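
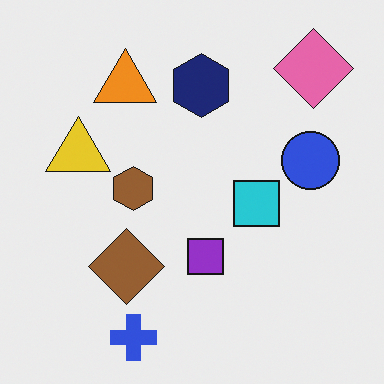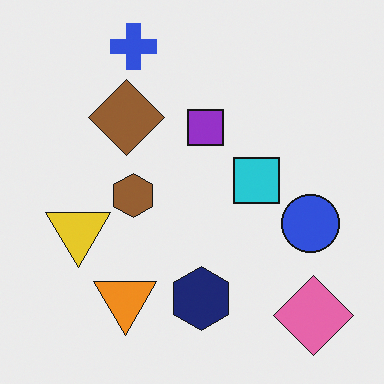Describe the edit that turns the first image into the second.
The second image is the first flipped vertically (top ↔ bottom).

The blue cross is in the bottom of the first image and the top of the second — shapes on opposite sides of the horizontal midline have swapped in a mirror flip.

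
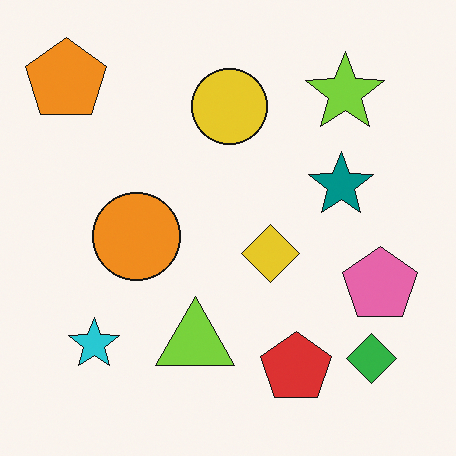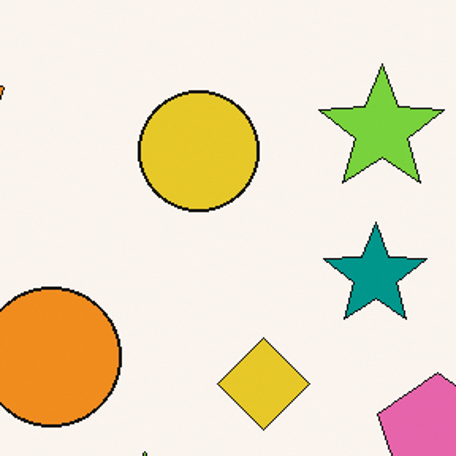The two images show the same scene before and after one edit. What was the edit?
This is the original image cropped slightly and scaled back up.

The visible shapes are larger and the field of view is narrower; shapes near the original edges may be partly or wholly outside the frame — a crop-and-rescale.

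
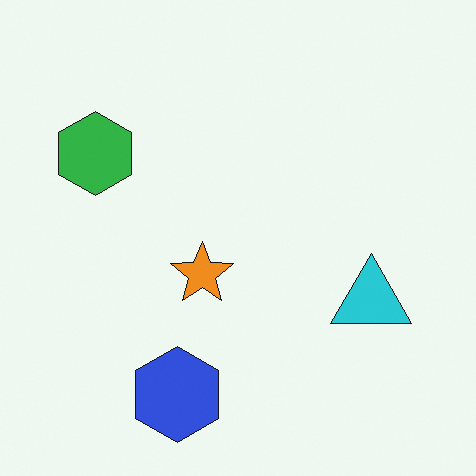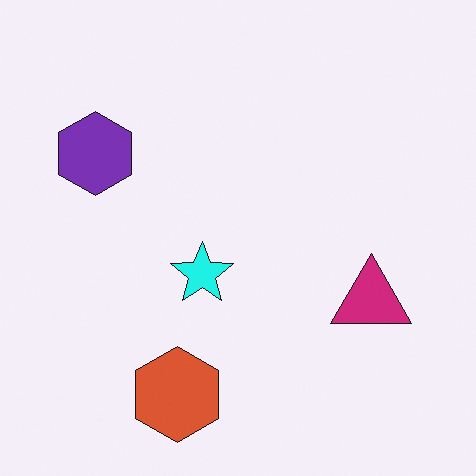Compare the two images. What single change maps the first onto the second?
The image was hue-shifted by a moderate amount.

Every shape's color has rotated by the same amount around the hue wheel — a uniform hue shift.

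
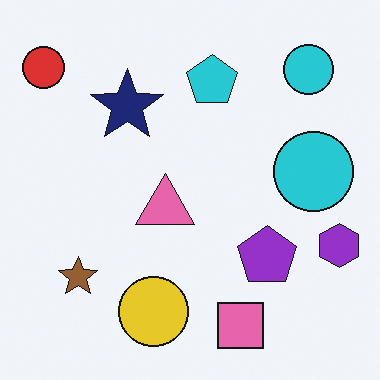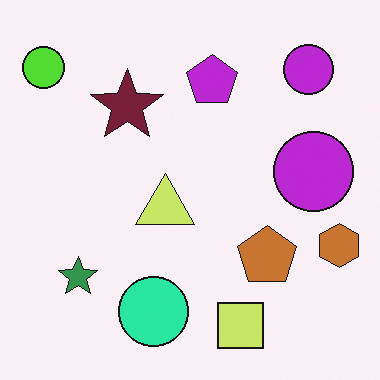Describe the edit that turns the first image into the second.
The transformation is: hue-shifted noticeably.

Every shape's color has rotated by the same amount around the hue wheel — a uniform hue shift.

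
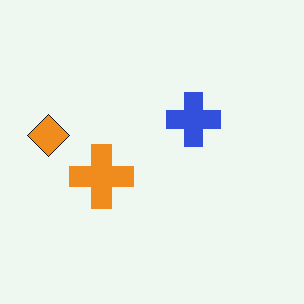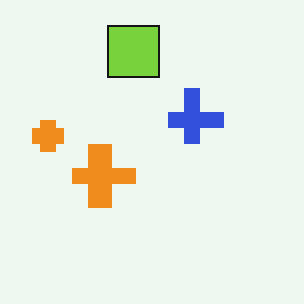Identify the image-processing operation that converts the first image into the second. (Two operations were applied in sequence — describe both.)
This is the original image pixelated into visible square blocks, then overlaid with an additional lime square.

Shapes are reduced to large square blocks; fine edges and outlines are lost — a downscale-then-upscale (mosaic) effect. A lime square appears in the second image that is absent from the first.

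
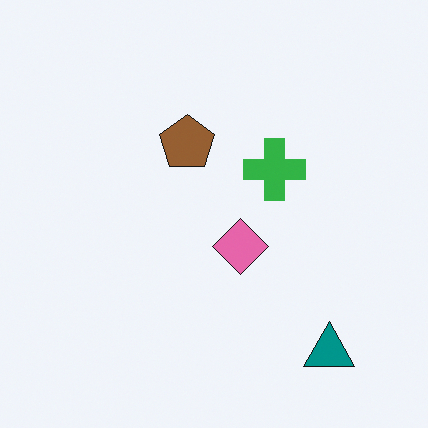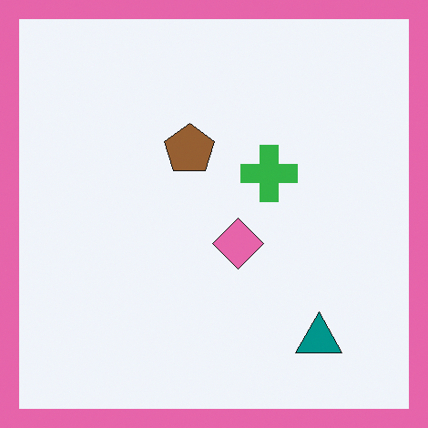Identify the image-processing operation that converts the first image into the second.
Framed with a pink border.

A solid pink frame runs around the edge of the second image, with the content slightly shrunk inside it.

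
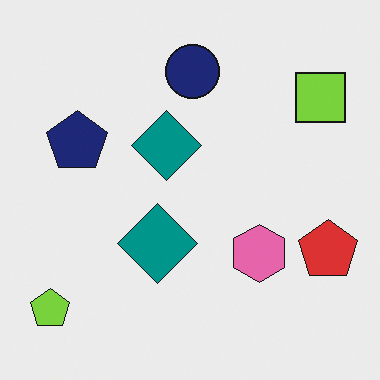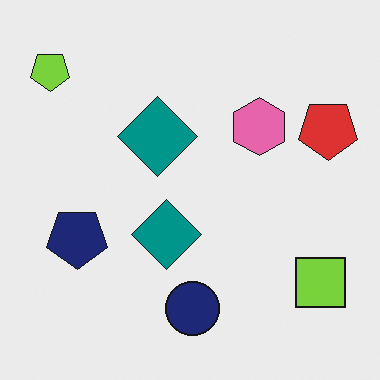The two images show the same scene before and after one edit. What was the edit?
It was flipped vertically (top ↔ bottom).

The navy circle is in the top of the first image and the bottom of the second — shapes on opposite sides of the horizontal midline have swapped in a mirror flip.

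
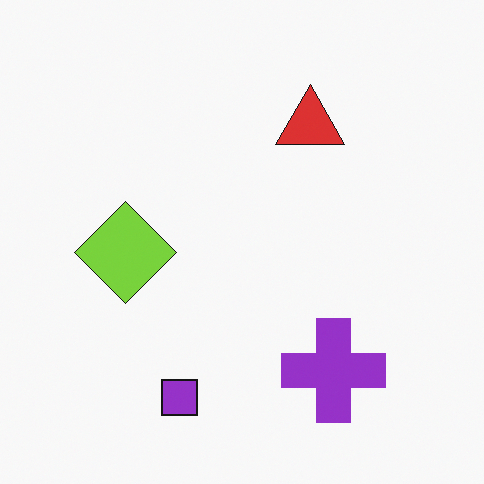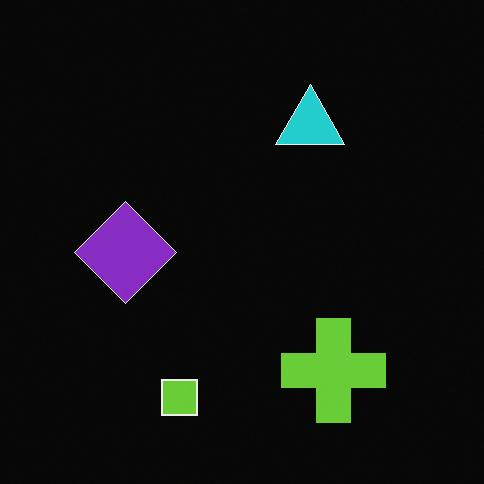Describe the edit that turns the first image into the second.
It was color-inverted (negative).

The light background has become dark and every shape's color is its complement — a photographic negative.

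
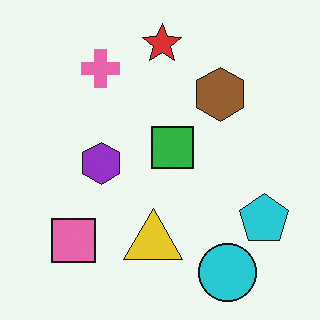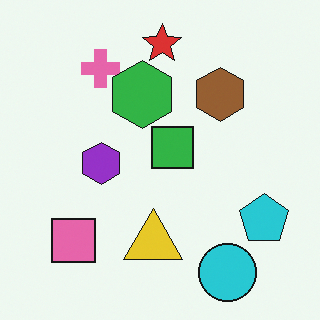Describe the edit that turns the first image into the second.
This is the original image overlaid with an additional green hexagon.

A green hexagon appears in the second image that is absent from the first.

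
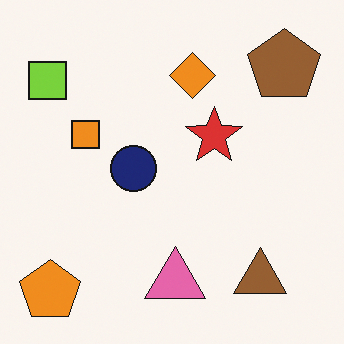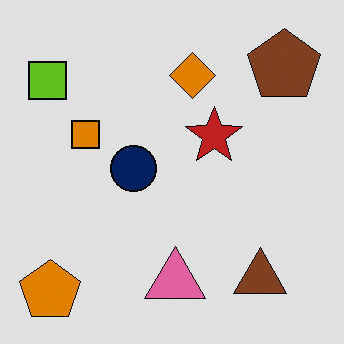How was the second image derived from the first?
The transformation is: moderately posterized.

Each flat color has snapped to a coarser quantized level — most visibly, the near-white background has dropped to a flat grey.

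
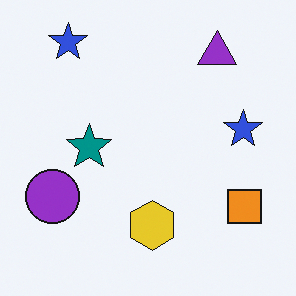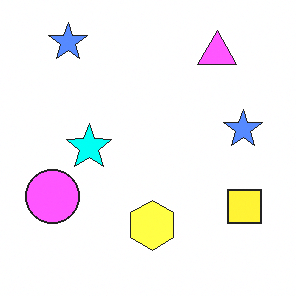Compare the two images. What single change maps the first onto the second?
The second image is the first noticeably brightened.

Every pixel — background and shapes alike — is uniformly brightened.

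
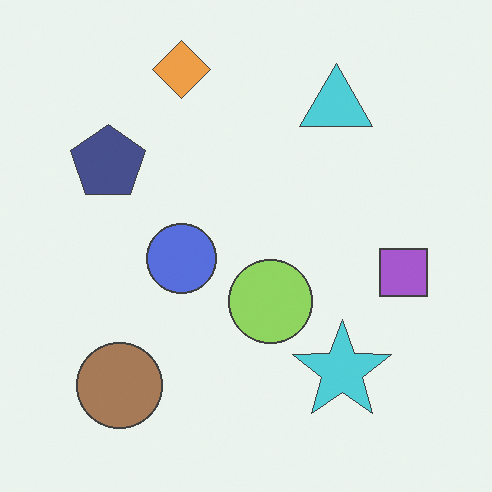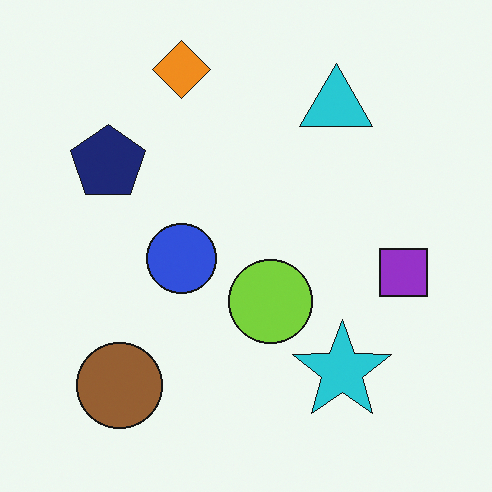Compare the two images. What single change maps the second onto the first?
The transformation is: given slightly reduced contrast.

Tones are pushed toward mid-grey across the whole image — a global contrast change.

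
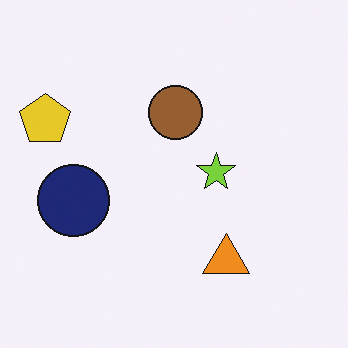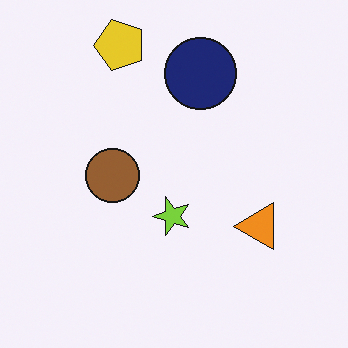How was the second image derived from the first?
Transposed (reflected across the top-left ↔ bottom-right diagonal).

Shapes have swapped their row and column positions — what was in the top-right is now in the bottom-left — a diagonal reflection.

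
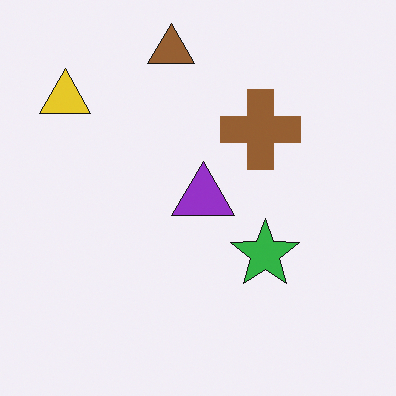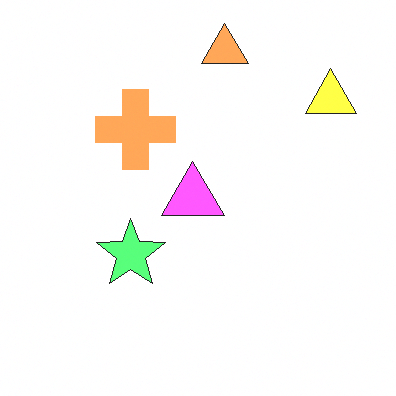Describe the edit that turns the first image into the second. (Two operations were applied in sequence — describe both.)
The transformation is: brightened a lot, then flipped horizontally (left ↔ right).

Every pixel — background and shapes alike — is uniformly brightened. The yellow triangle is in the top-left of the first image and the top-right of the second — shapes on opposite sides of the vertical midline have swapped in a mirror flip.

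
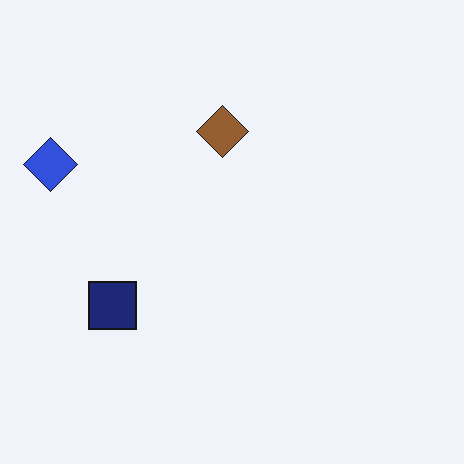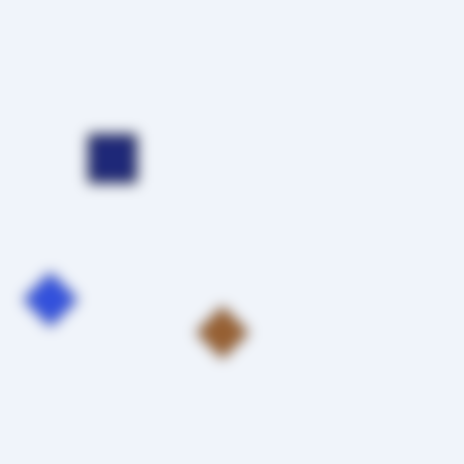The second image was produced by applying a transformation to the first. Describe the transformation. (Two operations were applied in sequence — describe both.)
It was strongly gaussian-blurred, then flipped vertically (top ↔ bottom).

Shape edges and outlines are uniformly softened across the whole image. The brown diamond is in the top of the first image and the bottom of the second — shapes on opposite sides of the horizontal midline have swapped in a mirror flip.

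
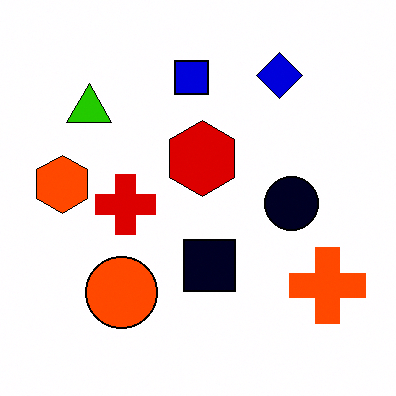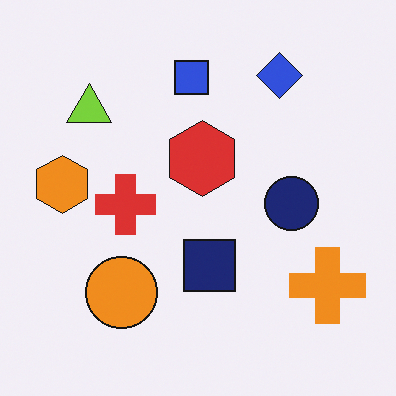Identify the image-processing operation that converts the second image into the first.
Boosted in contrast.

Tones are pushed away from mid-grey across the whole image — a global contrast change.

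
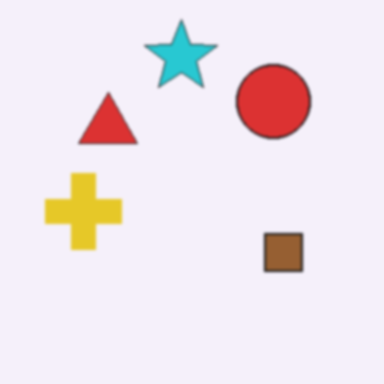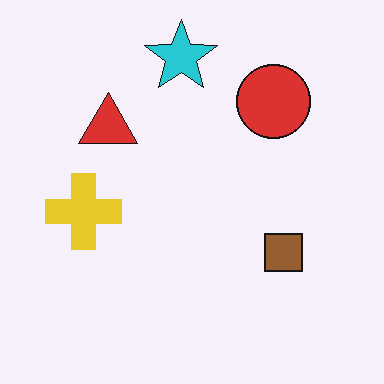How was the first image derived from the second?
It was lightly blurred.

Shape edges and outlines are uniformly softened across the whole image.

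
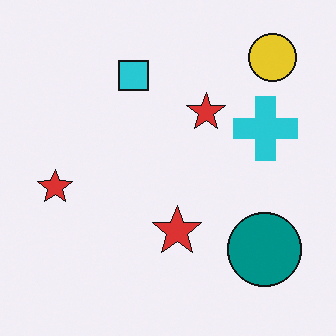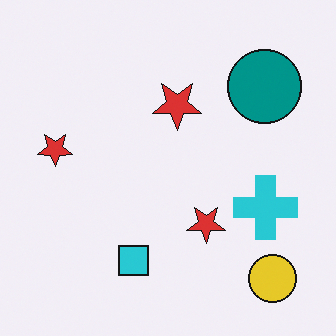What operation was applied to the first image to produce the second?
The second image is the first flipped vertically (top ↔ bottom).

The yellow circle is in the top-right of the first image and the bottom-right of the second — shapes on opposite sides of the horizontal midline have swapped in a mirror flip.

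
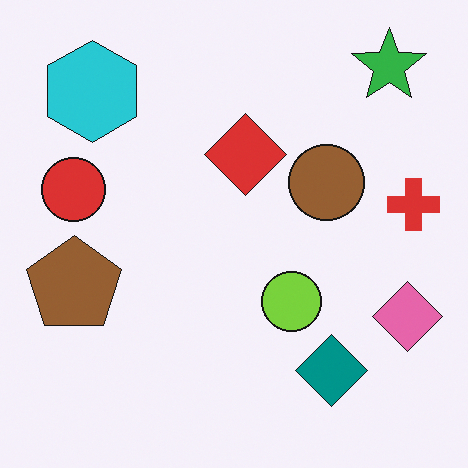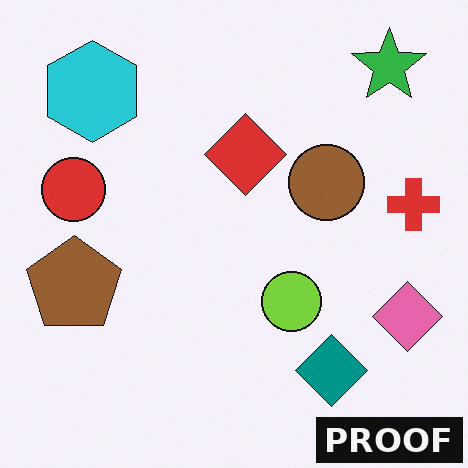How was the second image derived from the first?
This is the original image watermarked with the text "PROOF" in the lower-right corner.

A dark label reading "PROOF" appears in the lower-right corner.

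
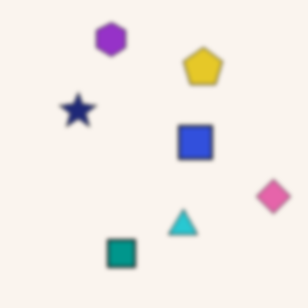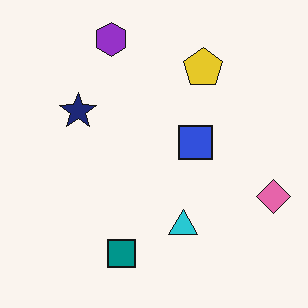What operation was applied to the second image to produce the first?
Lightly blurred.

Shape edges and outlines are uniformly softened across the whole image.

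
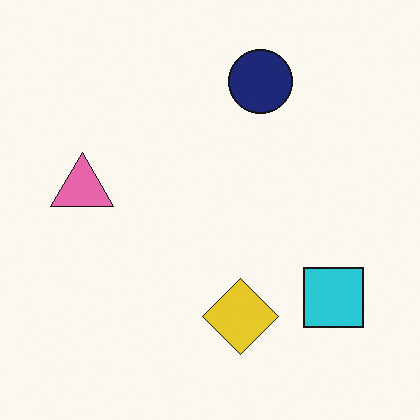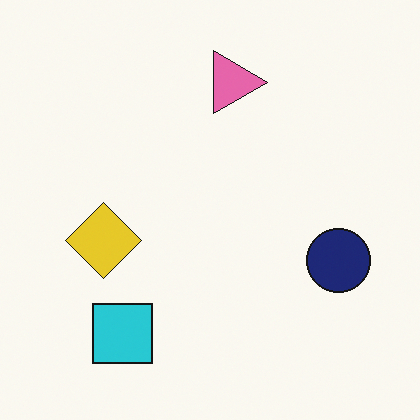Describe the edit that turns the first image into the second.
This is the original image rotated 90° clockwise.

The cyan square sits in the bottom-right of the first image and the bottom-left of the second — consistent with a whole-image 90° clockwise rotation.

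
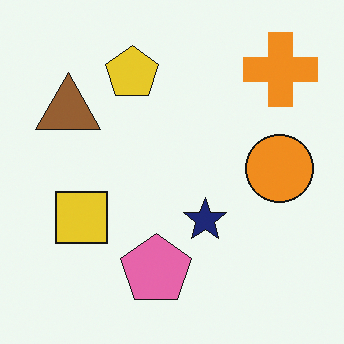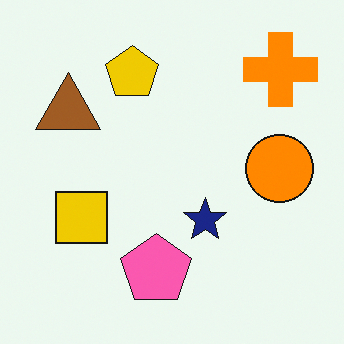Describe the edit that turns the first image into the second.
This is the original image slightly oversaturated.

All colors are more vivid — a global saturation change.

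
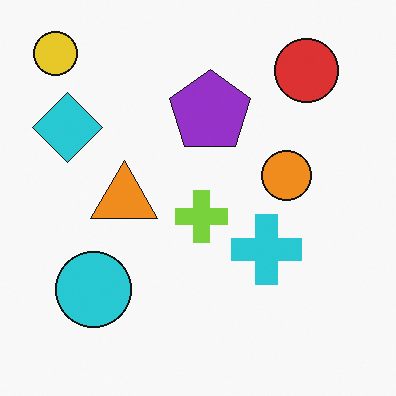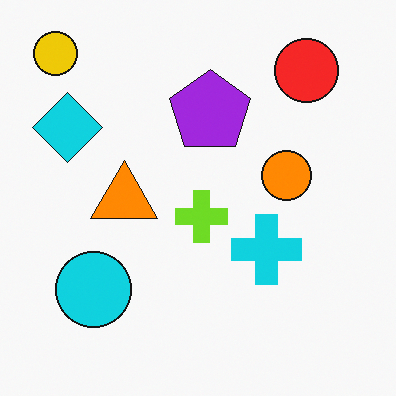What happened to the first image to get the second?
This is the original image slightly oversaturated.

All colors are more vivid — a global saturation change.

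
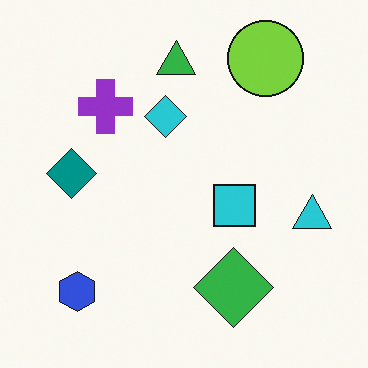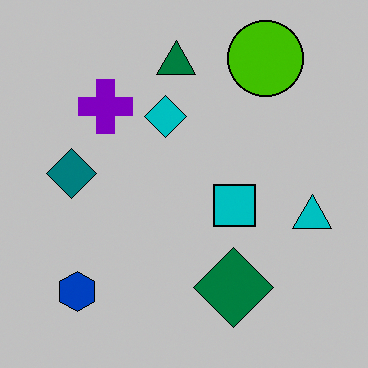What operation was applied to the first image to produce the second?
Aggressively posterized.

Each flat color has snapped to a coarser quantized level — most visibly, the near-white background has dropped to a flat grey.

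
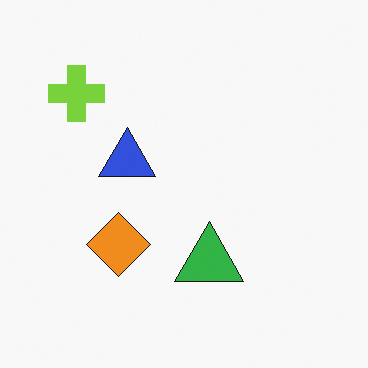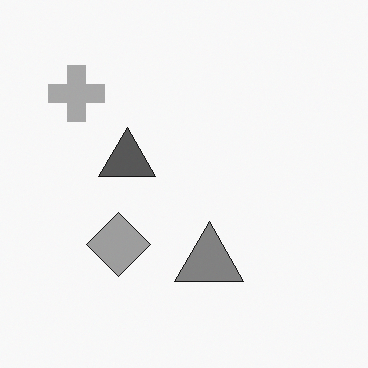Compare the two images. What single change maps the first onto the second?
The second image is the first converted to grayscale.

All color is removed — every shape is now a shade of grey.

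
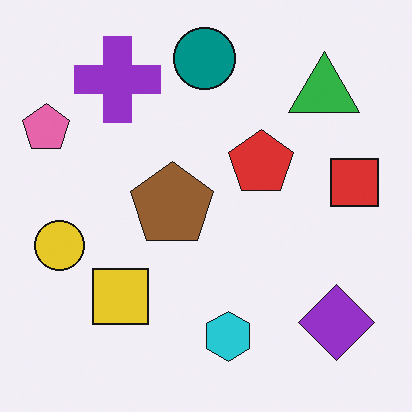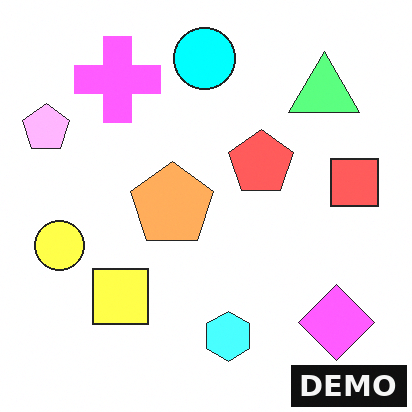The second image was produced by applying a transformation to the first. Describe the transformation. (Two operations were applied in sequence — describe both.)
Brightened a lot, then watermarked with the text "DEMO" in the lower-right corner.

Every pixel — background and shapes alike — is uniformly brightened. A dark label reading "DEMO" appears in the lower-right corner.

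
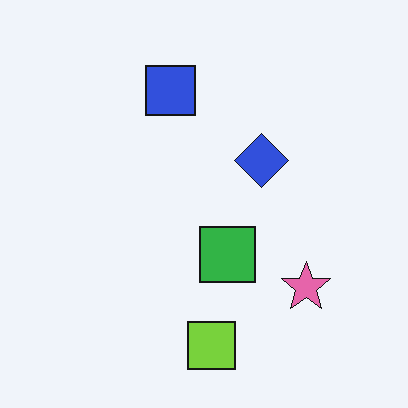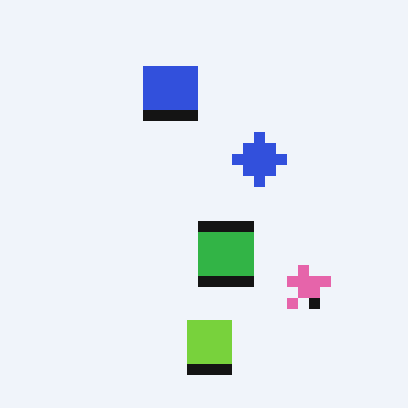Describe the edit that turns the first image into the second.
The image was heavily pixelated into large blocks.

Shapes are reduced to large square blocks; fine edges and outlines are lost — a downscale-then-upscale (mosaic) effect.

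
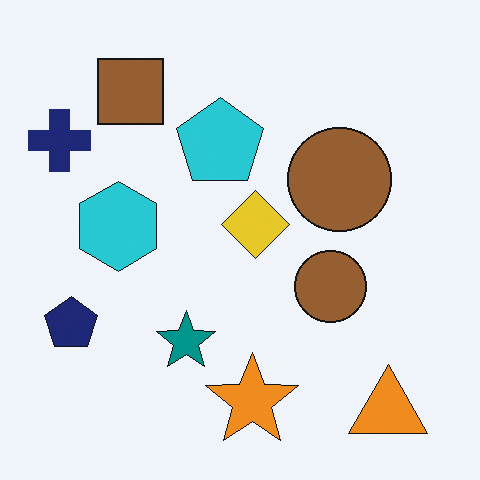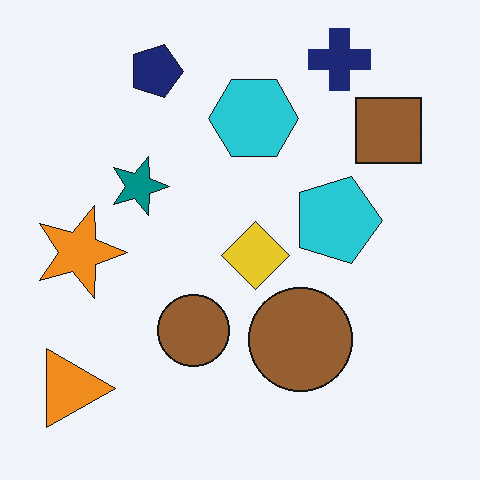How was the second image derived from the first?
The transformation is: rotated 90° clockwise.

The orange triangle sits in the bottom-right of the first image and the bottom-left of the second — consistent with a whole-image 90° clockwise rotation.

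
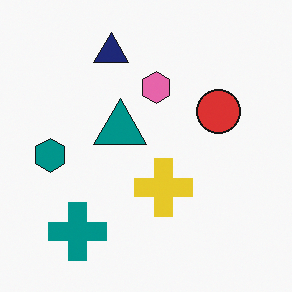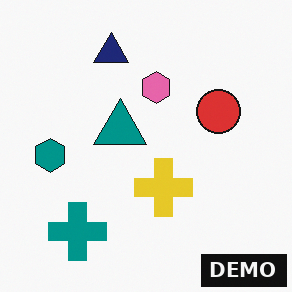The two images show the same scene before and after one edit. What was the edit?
It was watermarked with the text "DEMO" in the lower-right corner.

A dark label reading "DEMO" appears in the lower-right corner.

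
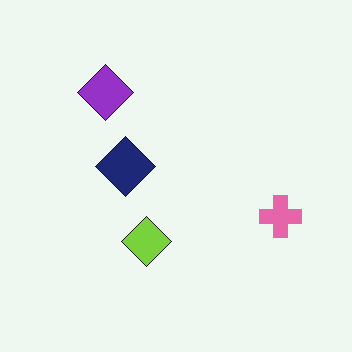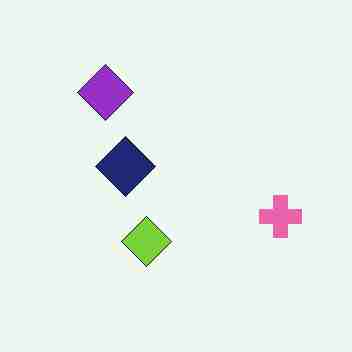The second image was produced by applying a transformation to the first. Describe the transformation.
The transformation is: degraded with heavy JPEG compression.

Blocky 8×8 compression artifacts appear around shape edges and the flat background shows ringing — characteristic JPEG degradation.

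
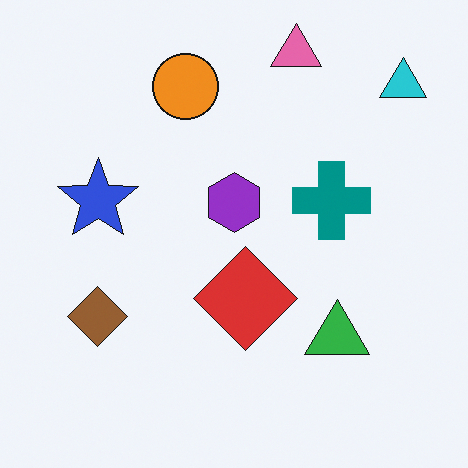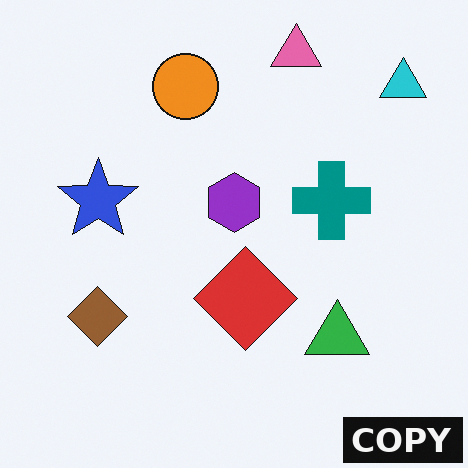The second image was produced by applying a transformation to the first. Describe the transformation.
The image was watermarked with the text "COPY" in the lower-right corner.

A dark label reading "COPY" appears in the lower-right corner.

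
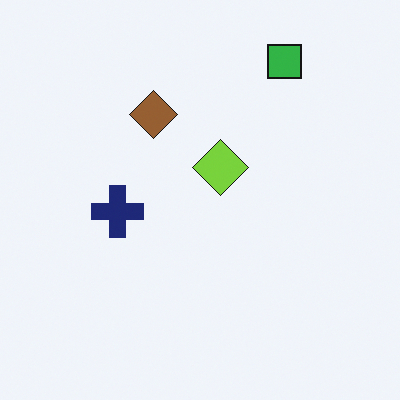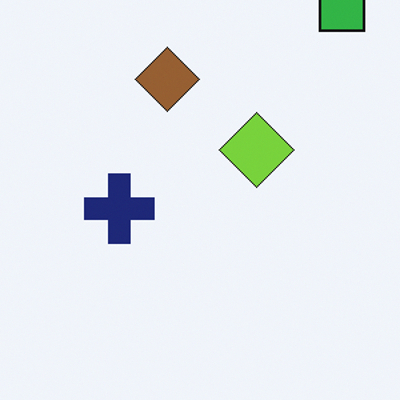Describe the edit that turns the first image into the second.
The second image is the first cropped slightly and scaled back up.

The visible shapes are larger and the field of view is narrower; shapes near the original edges may be partly or wholly outside the frame — a crop-and-rescale.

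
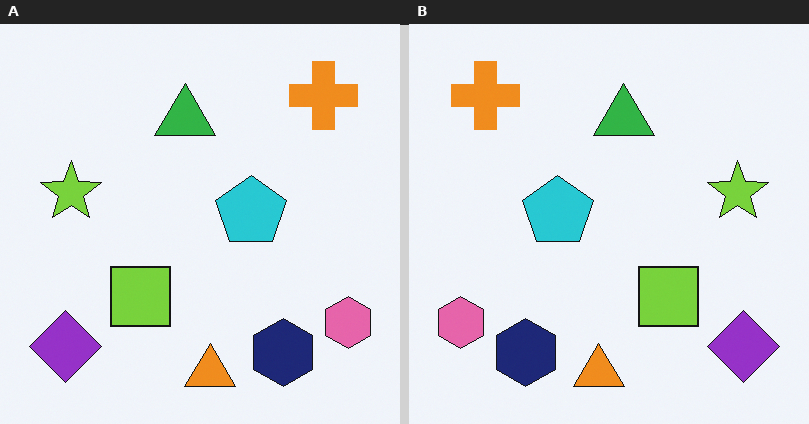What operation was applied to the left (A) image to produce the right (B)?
Flipped horizontally (left ↔ right).

The pink hexagon is in the bottom-right of the left (A) image and the bottom-left of the right (B) — shapes on opposite sides of the vertical midline have swapped in a mirror flip.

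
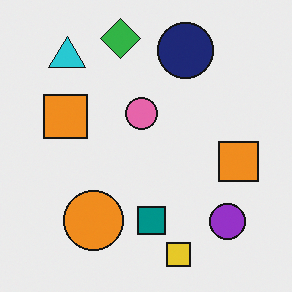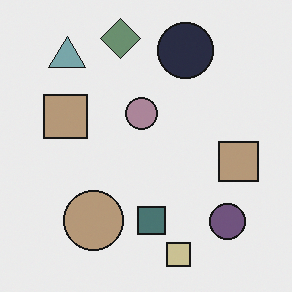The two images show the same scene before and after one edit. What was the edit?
The transformation is: heavily desaturated.

All colors are more muted and greyish — a global saturation change.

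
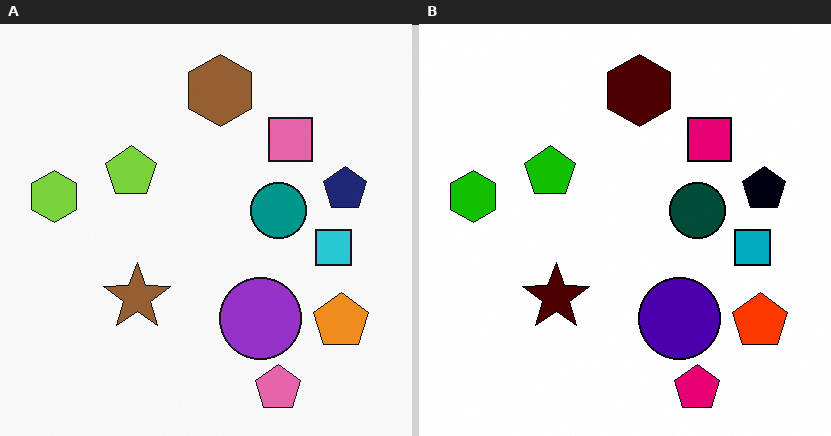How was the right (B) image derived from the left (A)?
The transformation is: boosted in contrast.

Tones are pushed away from mid-grey across the whole image — a global contrast change.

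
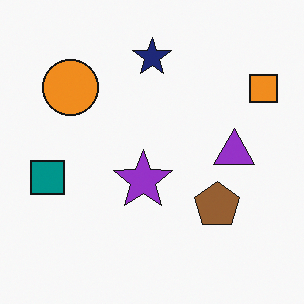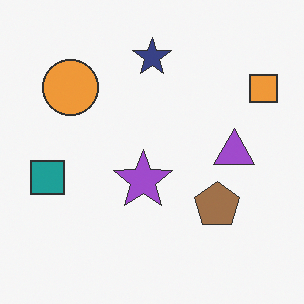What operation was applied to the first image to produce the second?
The second image is the first given slightly reduced contrast.

Tones are pushed toward mid-grey across the whole image — a global contrast change.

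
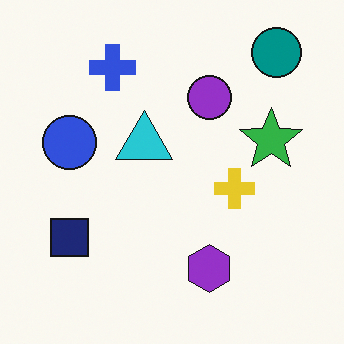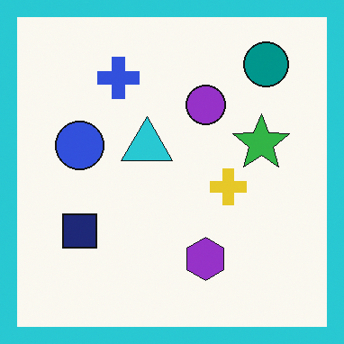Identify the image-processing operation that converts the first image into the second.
It was framed with a cyan border.

A solid cyan frame runs around the edge of the second image, with the content slightly shrunk inside it.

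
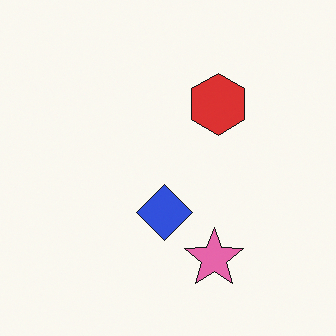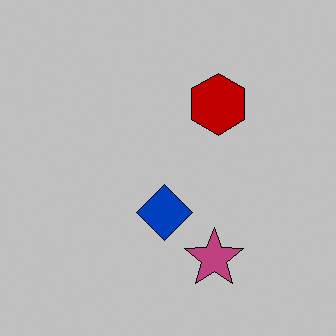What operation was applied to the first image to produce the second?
It was aggressively posterized.

Each flat color has snapped to a coarser quantized level — most visibly, the near-white background has dropped to a flat grey.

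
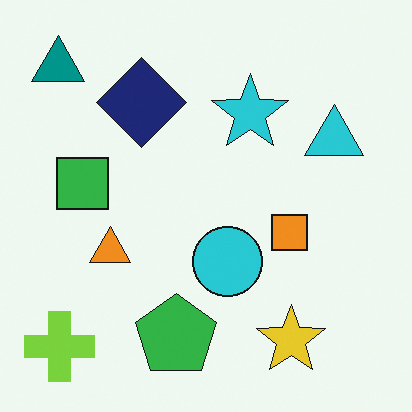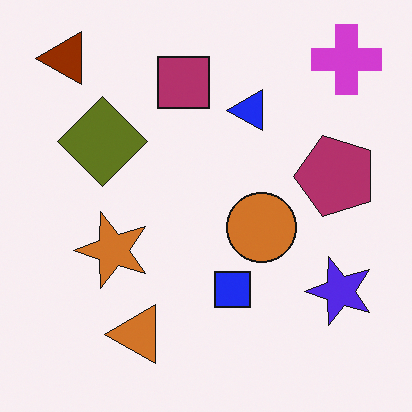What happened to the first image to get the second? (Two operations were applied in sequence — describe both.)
It was hue-shifted by a large amount, then transposed (reflected across the top-left ↔ bottom-right diagonal).

Every shape's color has rotated by the same amount around the hue wheel — a uniform hue shift. Shapes have swapped their row and column positions — what was in the top-right is now in the bottom-left — a diagonal reflection.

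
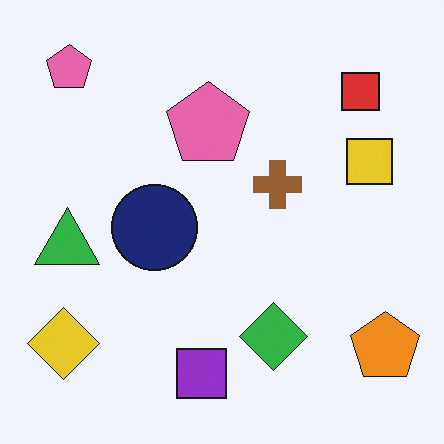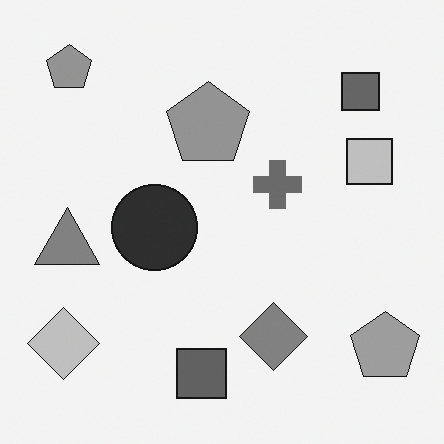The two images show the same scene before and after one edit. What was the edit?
The transformation is: converted to grayscale.

All color is removed — every shape is now a shade of grey.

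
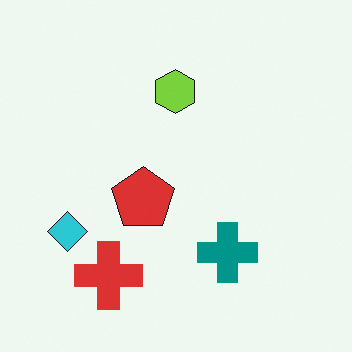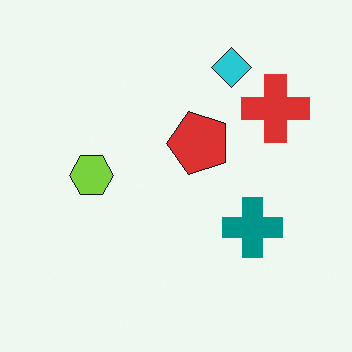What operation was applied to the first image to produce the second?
The second image is the first transposed (reflected across the top-left ↔ bottom-right diagonal).

Shapes have swapped their row and column positions — what was in the top-right is now in the bottom-left — a diagonal reflection.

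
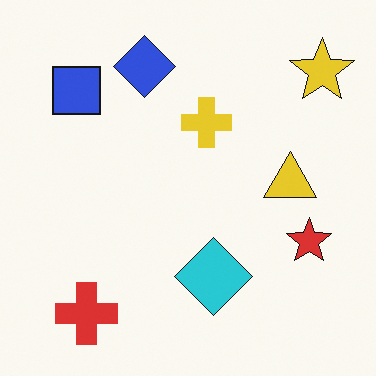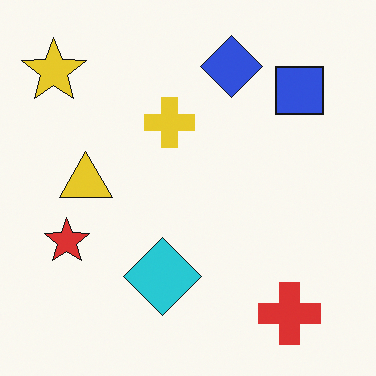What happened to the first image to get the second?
This is the original image flipped horizontally (left ↔ right).

The yellow star is in the top-right of the first image and the top-left of the second — shapes on opposite sides of the vertical midline have swapped in a mirror flip.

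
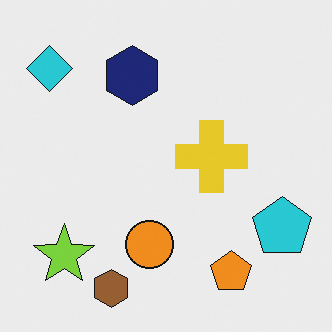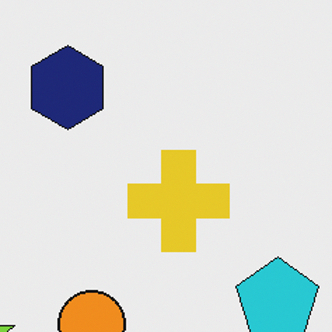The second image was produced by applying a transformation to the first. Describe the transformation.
The transformation is: cropped to a modestly smaller region and rescaled.

The visible shapes are larger and the field of view is narrower; shapes near the original edges may be partly or wholly outside the frame — a crop-and-rescale.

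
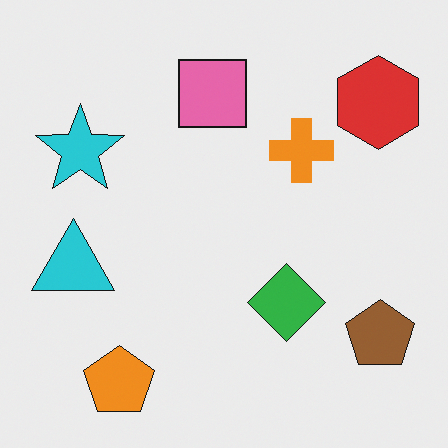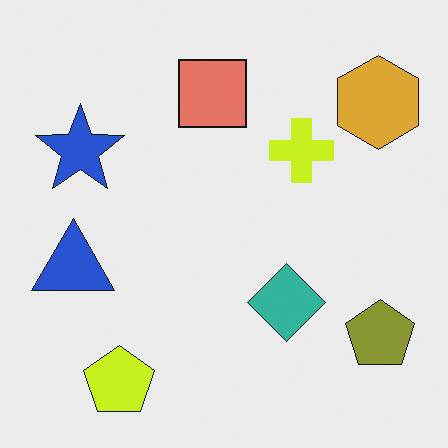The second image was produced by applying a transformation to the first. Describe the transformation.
The transformation is: hue-shifted by a small amount.

Every shape's color has rotated by the same amount around the hue wheel — a uniform hue shift.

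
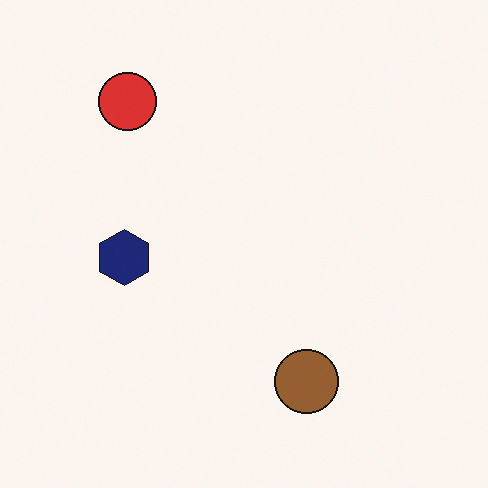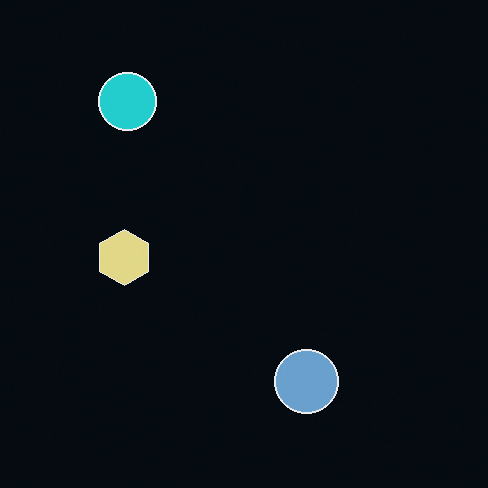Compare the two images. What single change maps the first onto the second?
Color-inverted (negative).

The light background has become dark and every shape's color is its complement — a photographic negative.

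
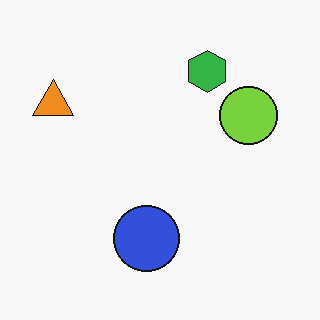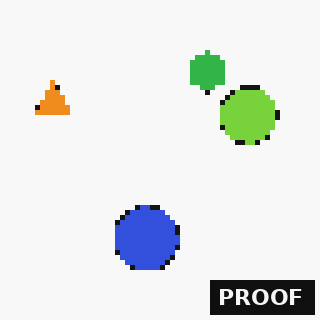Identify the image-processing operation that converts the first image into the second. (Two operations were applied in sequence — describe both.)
The second image is the first lightly pixelated (a mild mosaic effect), then watermarked with the text "PROOF" in the lower-right corner.

Shapes are reduced to large square blocks; fine edges and outlines are lost — a downscale-then-upscale (mosaic) effect. A dark label reading "PROOF" appears in the lower-right corner.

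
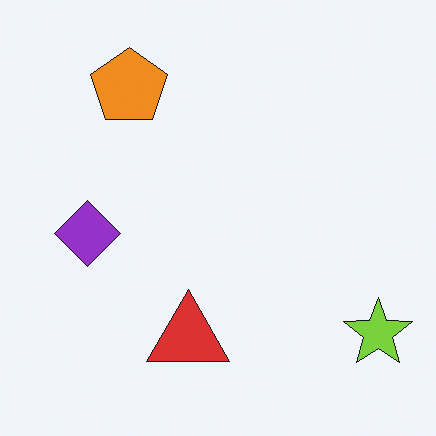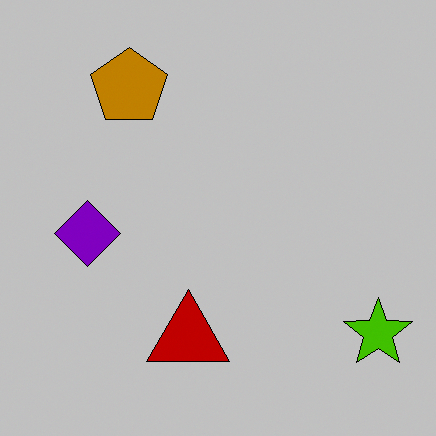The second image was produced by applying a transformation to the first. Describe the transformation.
The transformation is: aggressively posterized.

Each flat color has snapped to a coarser quantized level — most visibly, the near-white background has dropped to a flat grey.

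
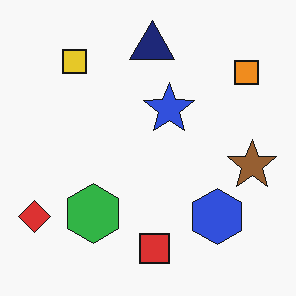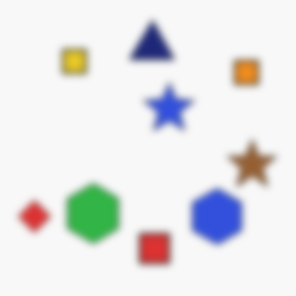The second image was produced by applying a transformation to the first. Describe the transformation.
Moderately blurred.

Shape edges and outlines are uniformly softened across the whole image.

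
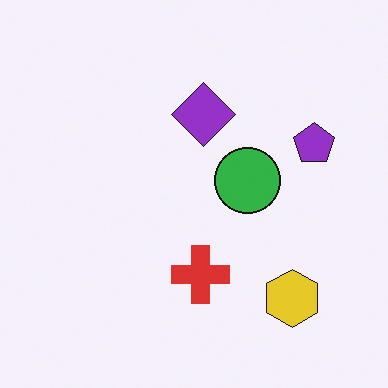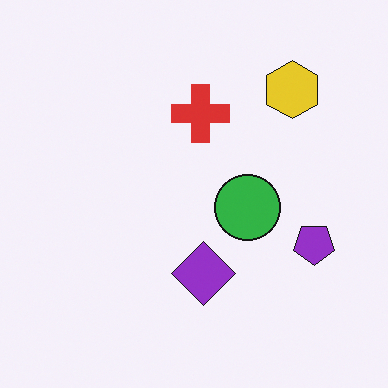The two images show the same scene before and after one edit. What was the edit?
It was flipped vertically (top ↔ bottom).

The yellow hexagon is in the bottom-right of the first image and the top-right of the second — shapes on opposite sides of the horizontal midline have swapped in a mirror flip.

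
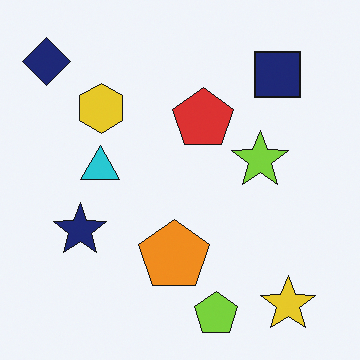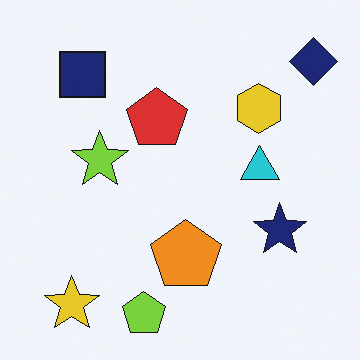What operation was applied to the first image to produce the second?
It was flipped horizontally (left ↔ right).

The navy diamond is in the top-left of the first image and the top-right of the second — shapes on opposite sides of the vertical midline have swapped in a mirror flip.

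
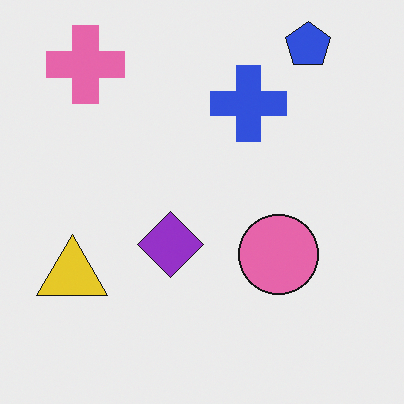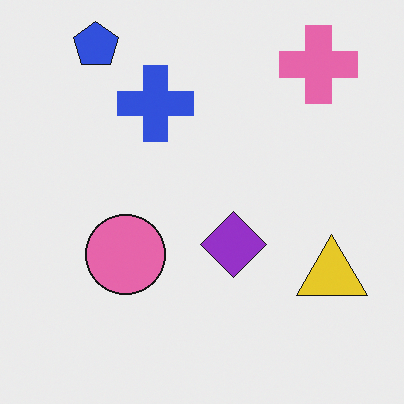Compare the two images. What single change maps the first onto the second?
The second image is the first flipped horizontally (left ↔ right).

The yellow triangle is in the bottom-left of the first image and the bottom-right of the second — shapes on opposite sides of the vertical midline have swapped in a mirror flip.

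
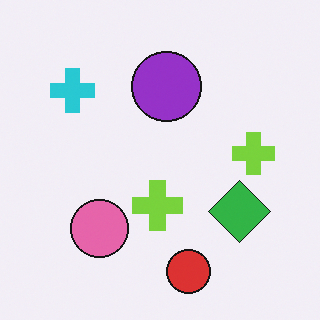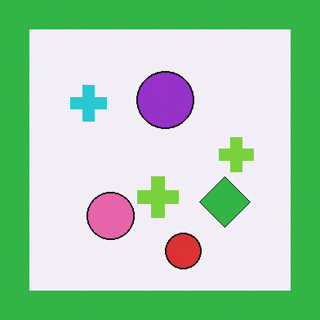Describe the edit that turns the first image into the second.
Framed with a green border.

A solid green frame runs around the edge of the second image, with the content slightly shrunk inside it.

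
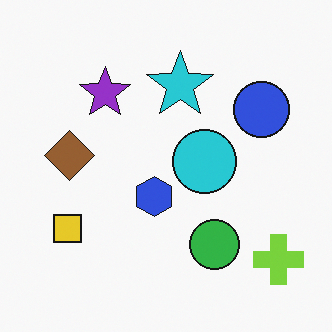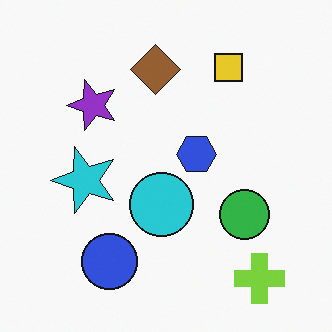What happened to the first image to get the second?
The transformation is: transposed (reflected across the top-left ↔ bottom-right diagonal).

Shapes have swapped their row and column positions — what was in the top-right is now in the bottom-left — a diagonal reflection.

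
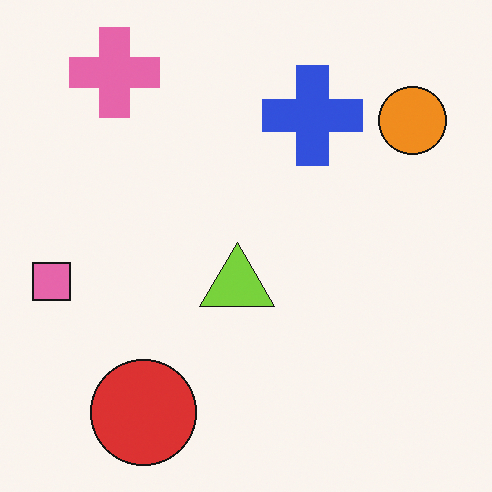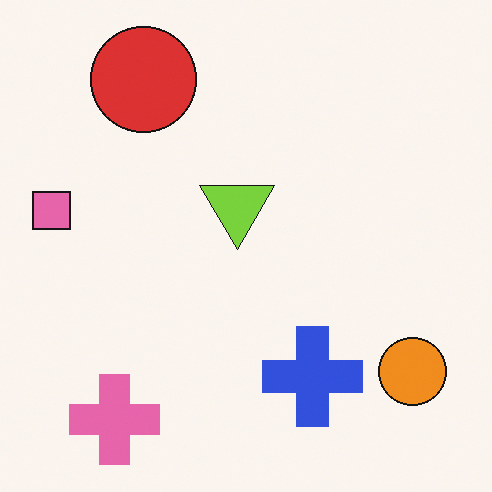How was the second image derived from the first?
It was flipped vertically (top ↔ bottom).

The pink cross is in the top-left of the first image and the bottom-left of the second — shapes on opposite sides of the horizontal midline have swapped in a mirror flip.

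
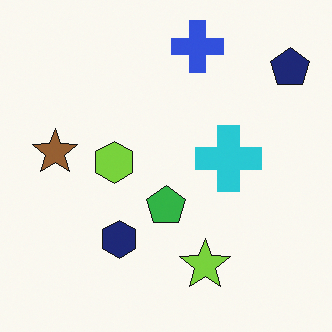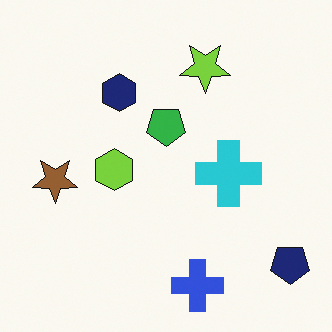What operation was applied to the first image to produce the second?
This is the original image flipped vertically (top ↔ bottom).

The blue cross is in the top of the first image and the bottom of the second — shapes on opposite sides of the horizontal midline have swapped in a mirror flip.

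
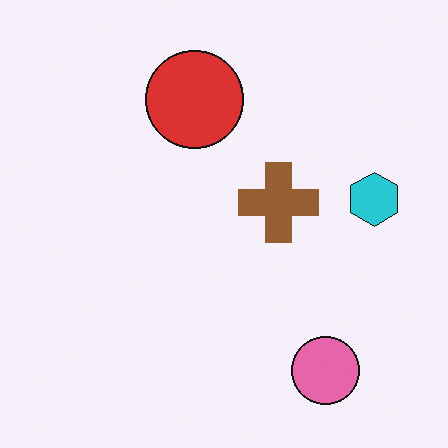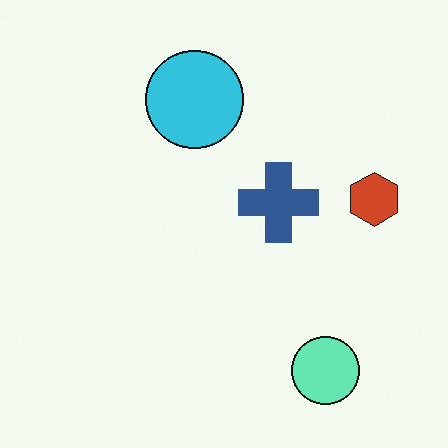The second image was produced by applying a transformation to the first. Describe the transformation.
Hue-shifted by a large amount.

Every shape's color has rotated by the same amount around the hue wheel — a uniform hue shift.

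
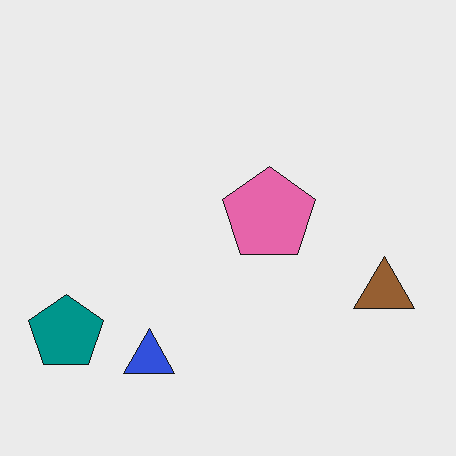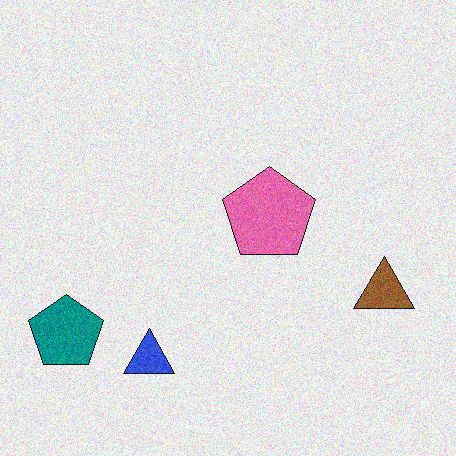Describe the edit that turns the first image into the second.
Degraded with moderate additive noise.

Random speckle covers the whole image, including the flat background.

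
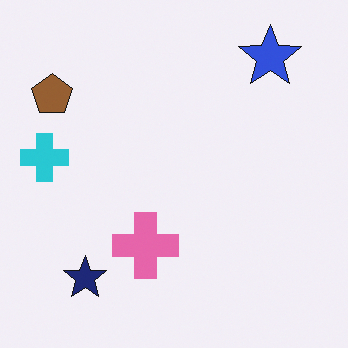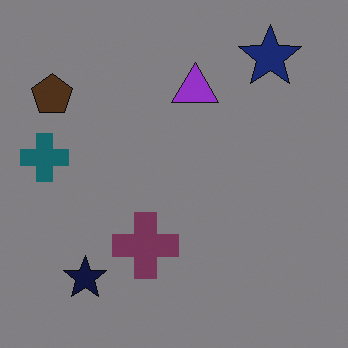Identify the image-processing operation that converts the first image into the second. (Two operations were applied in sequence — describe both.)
This is the original image darkened a lot, then overlaid with an additional purple triangle.

Every pixel — background and shapes alike — is uniformly darkened. A purple triangle appears in the second image that is absent from the first.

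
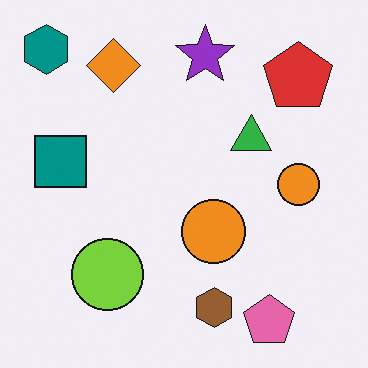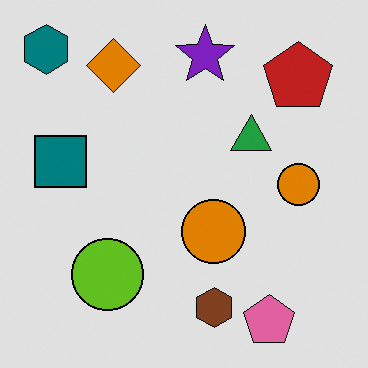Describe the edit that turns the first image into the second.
Posterized to a reduced palette.

Each flat color has snapped to a coarser quantized level — most visibly, the near-white background has dropped to a flat grey.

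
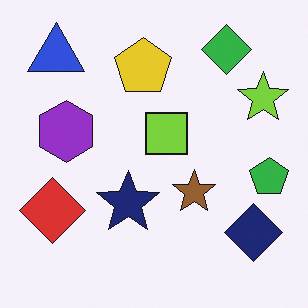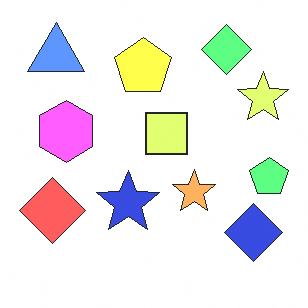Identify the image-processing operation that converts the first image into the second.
It was substantially brightened.

Every pixel — background and shapes alike — is uniformly brightened.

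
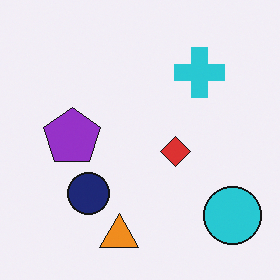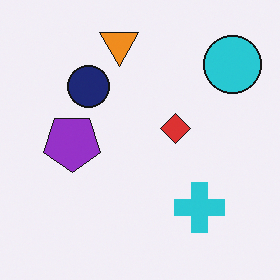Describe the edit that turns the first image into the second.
Flipped vertically (top ↔ bottom).

The orange triangle is in the bottom of the first image and the top of the second — shapes on opposite sides of the horizontal midline have swapped in a mirror flip.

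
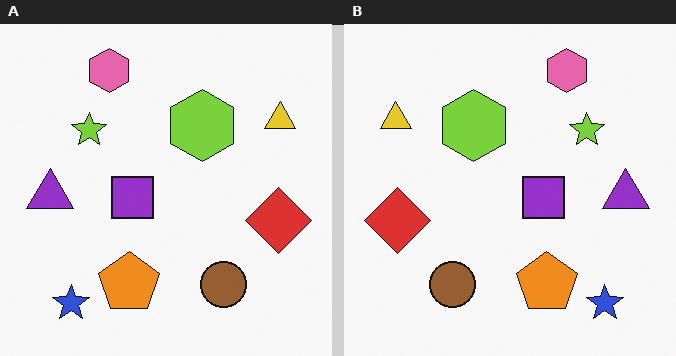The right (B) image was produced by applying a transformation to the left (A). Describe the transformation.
The right (B) image is the left (A) flipped horizontally (left ↔ right).

The purple triangle is in the left of the left (A) image and the right of the right (B) — shapes on opposite sides of the vertical midline have swapped in a mirror flip.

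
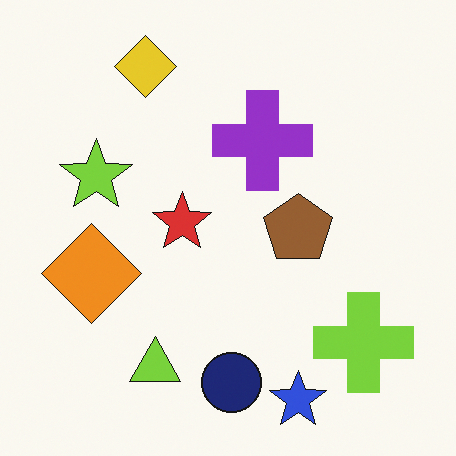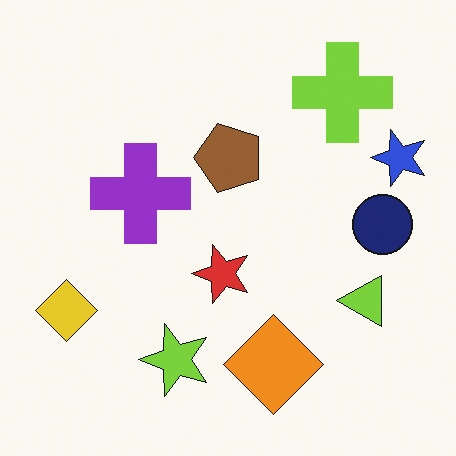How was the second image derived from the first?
The second image is the first rotated 90° counter-clockwise.

The blue star sits in the bottom of the first image and the right of the second — consistent with a whole-image 90° counter-clockwise rotation.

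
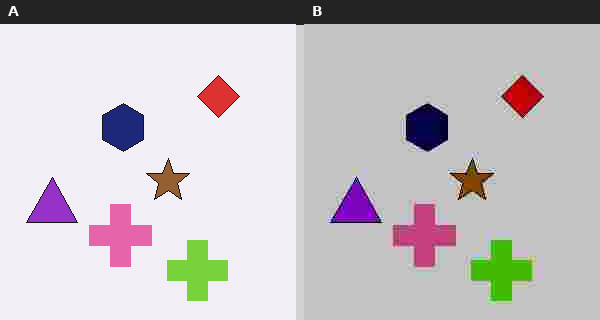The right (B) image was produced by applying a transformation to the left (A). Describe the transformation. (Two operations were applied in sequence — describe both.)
The right (B) image is the left (A) heavily posterized to just a handful of flat colors, then degraded with heavy JPEG compression.

Each flat color has snapped to a coarser quantized level — most visibly, the near-white background has dropped to a flat grey. Blocky 8×8 compression artifacts appear around shape edges and the flat background shows ringing — characteristic JPEG degradation.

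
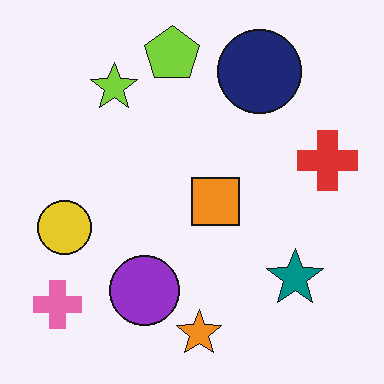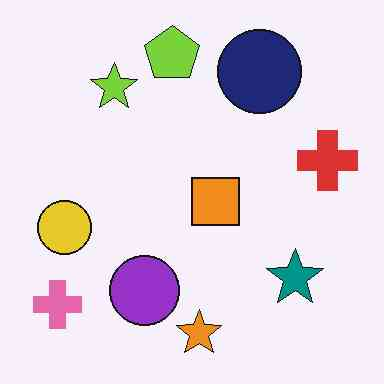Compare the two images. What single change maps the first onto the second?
This is the original image JPEG-compressed with visible artifacts.

Blocky 8×8 compression artifacts appear around shape edges and the flat background shows ringing — characteristic JPEG degradation.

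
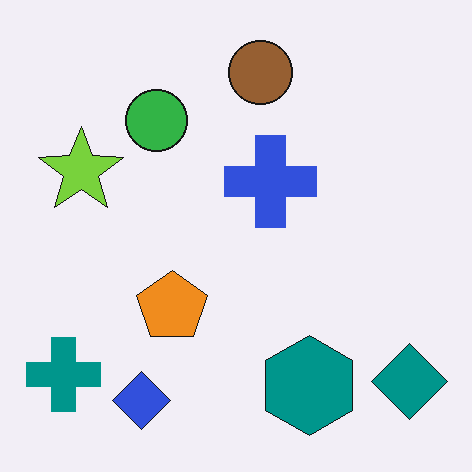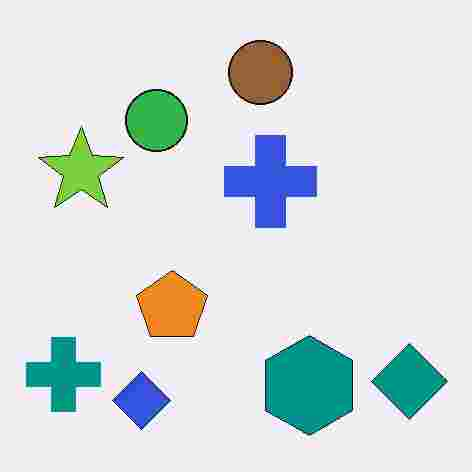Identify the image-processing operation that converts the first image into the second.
The transformation is: heavily JPEG-compressed with obvious blocking artifacts.

Blocky 8×8 compression artifacts appear around shape edges and the flat background shows ringing — characteristic JPEG degradation.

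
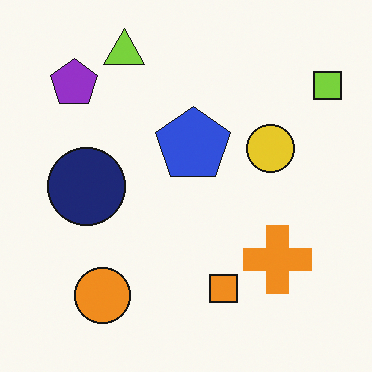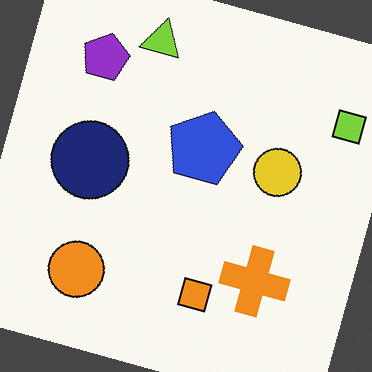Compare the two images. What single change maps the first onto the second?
The transformation is: rotated clockwise by a clearly visible amount.

Every shape is tilted by the same angle and the image corners show triangular fill wedges — a whole-image rotation by a non-right angle.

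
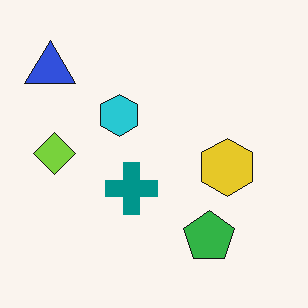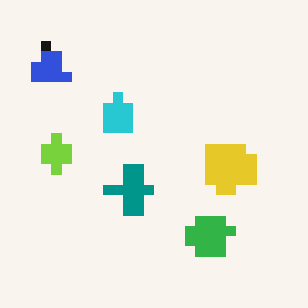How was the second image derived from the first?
It was heavily pixelated into large blocks.

Shapes are reduced to large square blocks; fine edges and outlines are lost — a downscale-then-upscale (mosaic) effect.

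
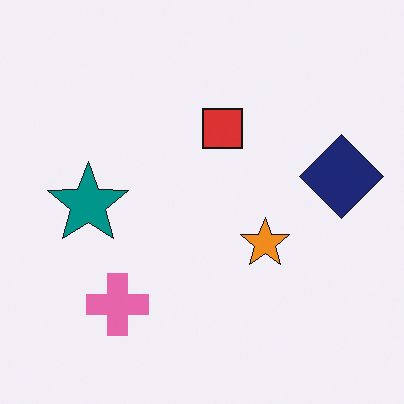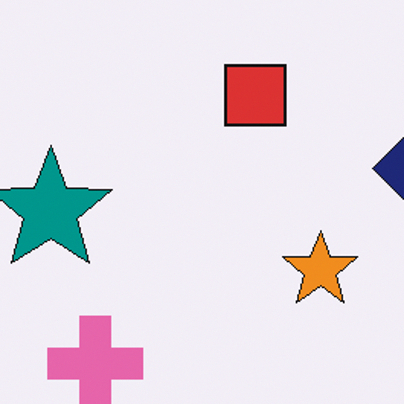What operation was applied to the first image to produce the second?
This is the original image cropped to a modestly smaller region and rescaled.

The visible shapes are larger and the field of view is narrower; shapes near the original edges may be partly or wholly outside the frame — a crop-and-rescale.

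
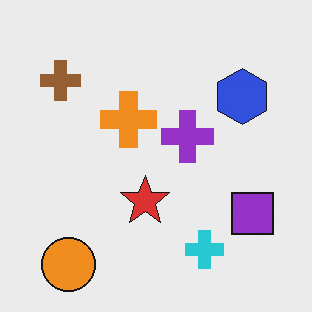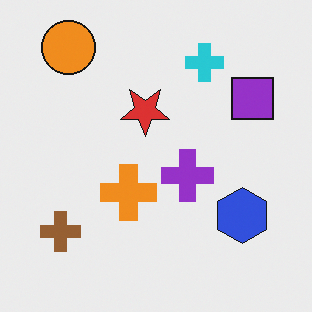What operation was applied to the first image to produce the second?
The image was flipped vertically (top ↔ bottom).

The orange circle is in the bottom-left of the first image and the top-left of the second — shapes on opposite sides of the horizontal midline have swapped in a mirror flip.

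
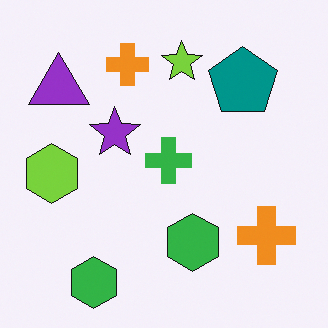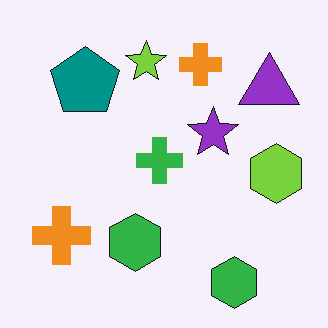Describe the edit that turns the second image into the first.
The first image is the second flipped horizontally (left ↔ right).

The lime hexagon is in the right of the second image and the left of the first — shapes on opposite sides of the vertical midline have swapped in a mirror flip.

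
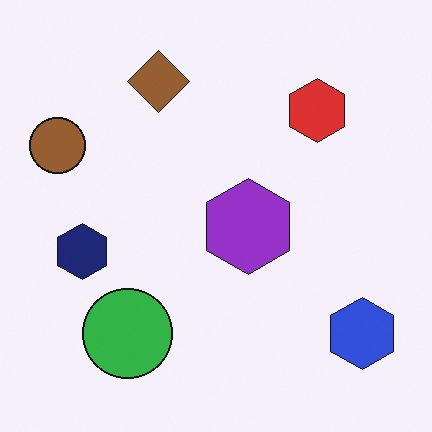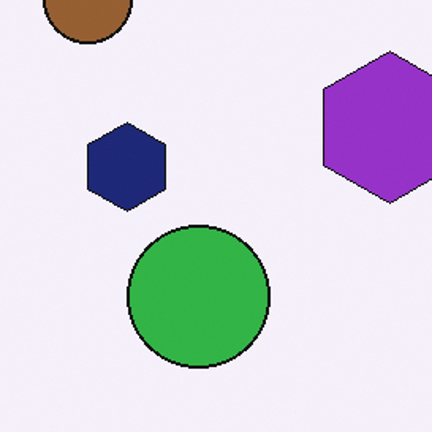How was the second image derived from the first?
The second image is the first cropped slightly and scaled back up.

The visible shapes are larger and the field of view is narrower; shapes near the original edges may be partly or wholly outside the frame — a crop-and-rescale.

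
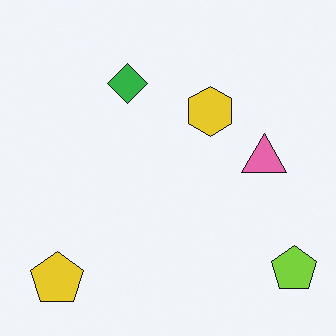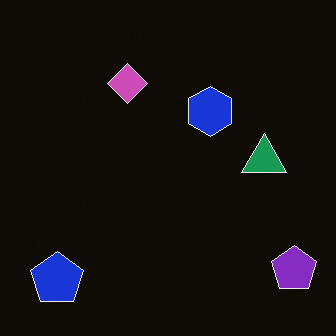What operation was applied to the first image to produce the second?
The second image is the first color-inverted (negative).

The light background has become dark and every shape's color is its complement — a photographic negative.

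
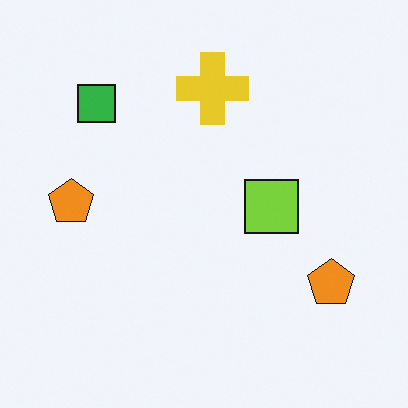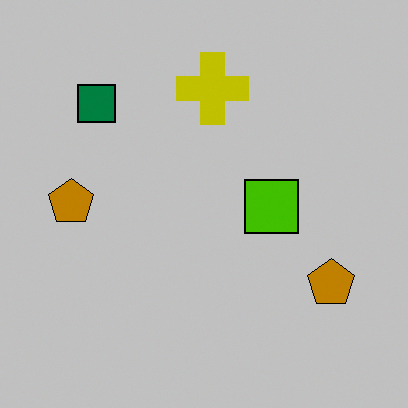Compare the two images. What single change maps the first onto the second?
The transformation is: heavily posterized to just a handful of flat colors.

Each flat color has snapped to a coarser quantized level — most visibly, the near-white background has dropped to a flat grey.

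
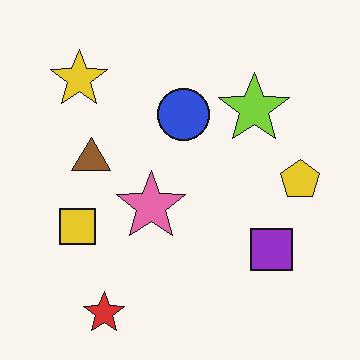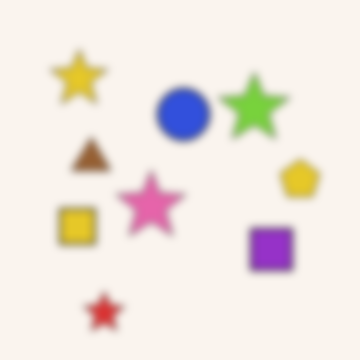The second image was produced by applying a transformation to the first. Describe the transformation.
The image was noticeably gaussian-blurred.

Shape edges and outlines are uniformly softened across the whole image.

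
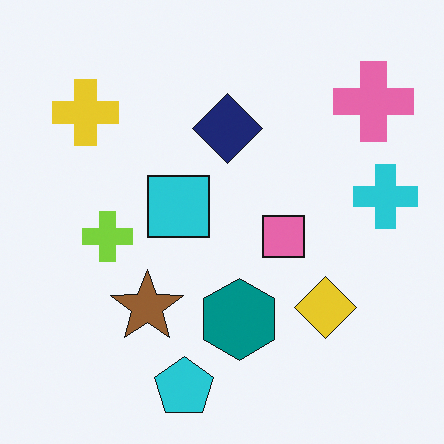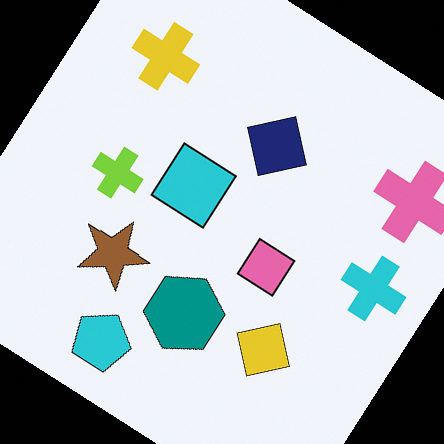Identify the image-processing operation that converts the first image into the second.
The second image is the first rotated clockwise by a large amount — several tens of degrees.

Every shape is tilted by the same angle and the image corners show triangular fill wedges — a whole-image rotation by a non-right angle.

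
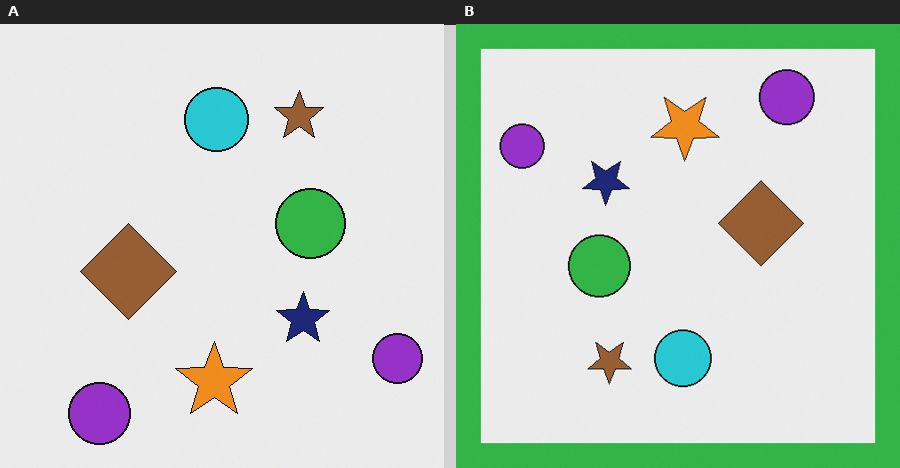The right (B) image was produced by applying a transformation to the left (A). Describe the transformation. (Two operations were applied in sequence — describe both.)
The transformation is: rotated 180°, then framed with a green border.

The brown star sits in the top-right of the left (A) image and the bottom-left of the right (B) — consistent with a whole-image 180° rotation. A solid green frame runs around the edge of the right (B) image, with the content slightly shrunk inside it.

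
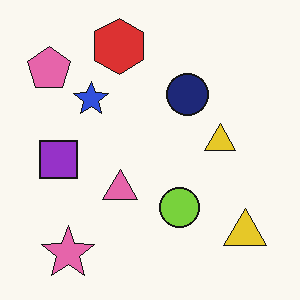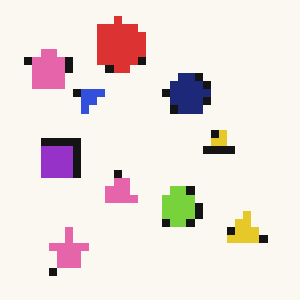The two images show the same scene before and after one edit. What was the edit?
This is the original image moderately pixelated.

Shapes are reduced to large square blocks; fine edges and outlines are lost — a downscale-then-upscale (mosaic) effect.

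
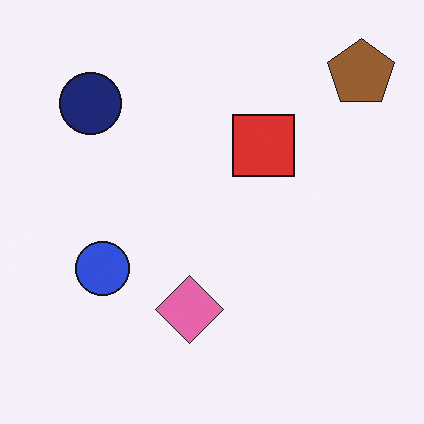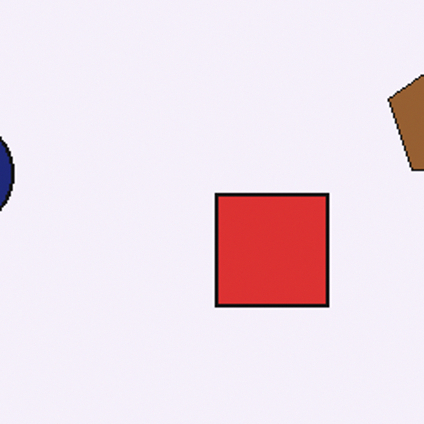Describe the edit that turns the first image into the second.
This is the original image cropped tightly and scaled back up.

The visible shapes are larger and the field of view is narrower; shapes near the original edges may be partly or wholly outside the frame — a crop-and-rescale.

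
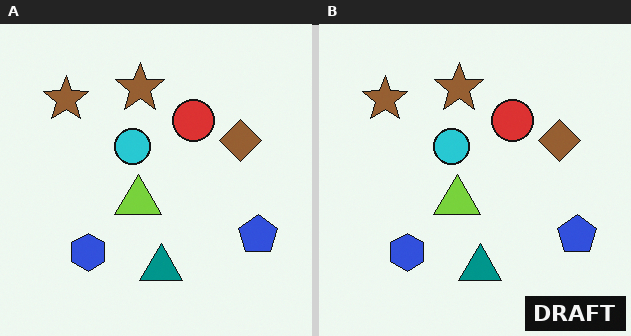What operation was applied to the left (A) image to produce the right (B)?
The transformation is: watermarked with the text "DRAFT" in the lower-right corner.

A dark label reading "DRAFT" appears in the lower-right corner.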